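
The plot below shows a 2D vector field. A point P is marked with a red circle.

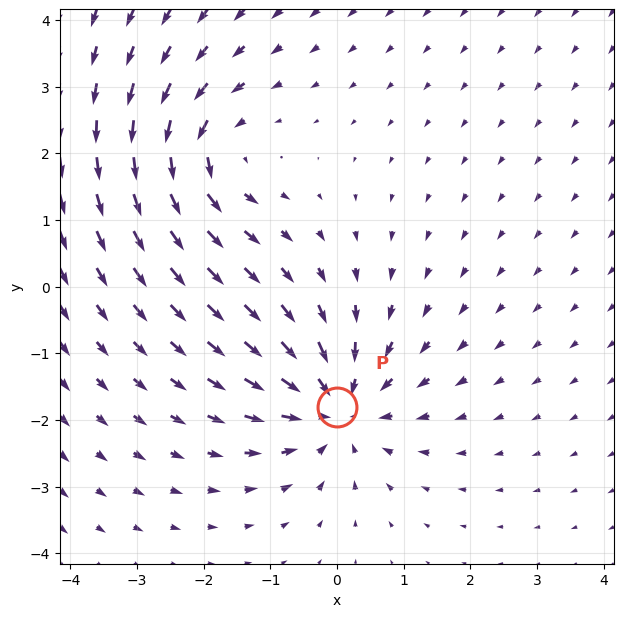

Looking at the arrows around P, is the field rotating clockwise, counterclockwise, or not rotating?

not rotating

Near P at (-0.0, -1.8) the arrows show no circulation. The curl there is ≈0.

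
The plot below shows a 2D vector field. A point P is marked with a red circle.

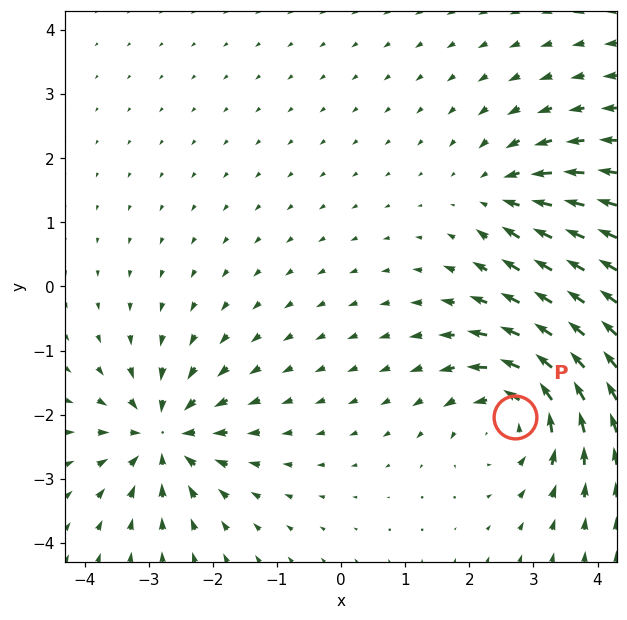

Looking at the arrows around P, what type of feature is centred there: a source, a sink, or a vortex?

vortex

At P (2.7, -2.0) the arrows circulate counterclockwise. Divergence ≈0, curl about +5 — near-zero divergence with nonzero curl is a vortex.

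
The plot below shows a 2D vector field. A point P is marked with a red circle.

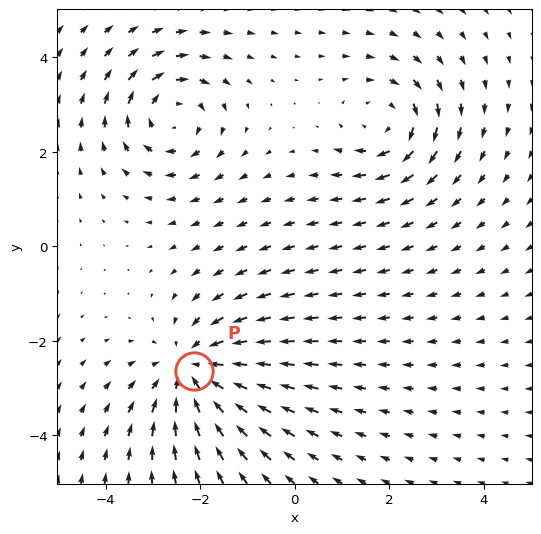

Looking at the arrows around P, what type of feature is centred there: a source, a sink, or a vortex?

sink

At P (-2.1, -2.6) the arrows converge inward. Divergence about -4, curl ≈0 — negative divergence with near-zero curl is a sink.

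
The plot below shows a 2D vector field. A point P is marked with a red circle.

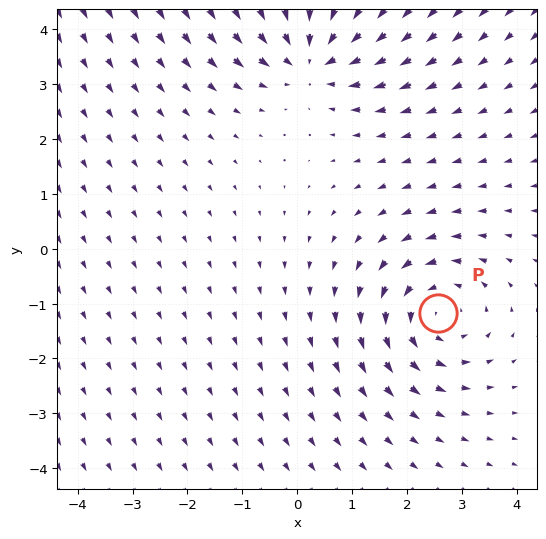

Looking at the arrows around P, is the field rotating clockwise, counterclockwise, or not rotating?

Near P at (2.6, -1.2) the arrows circulate counterclockwise. The curl (z-component) there is about +3; positive curl means counterclockwise rotation.

counterclockwise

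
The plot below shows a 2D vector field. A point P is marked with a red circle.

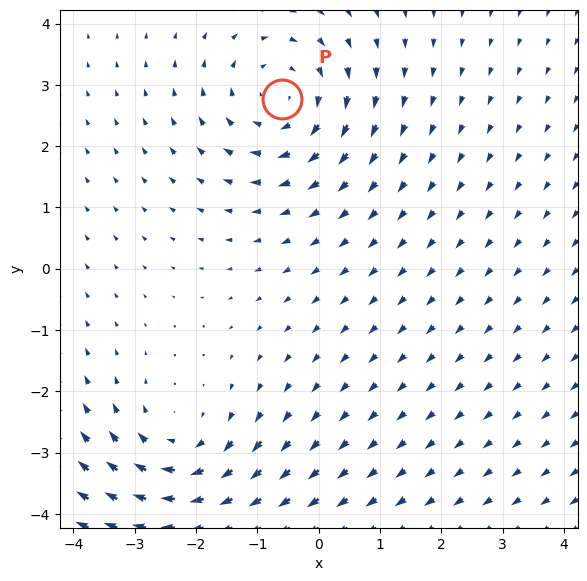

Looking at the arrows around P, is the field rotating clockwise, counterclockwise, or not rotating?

Near P at (-0.6, 2.8) the arrows circulate clockwise. The curl (z-component) there is about -4; negative curl means clockwise rotation.

clockwise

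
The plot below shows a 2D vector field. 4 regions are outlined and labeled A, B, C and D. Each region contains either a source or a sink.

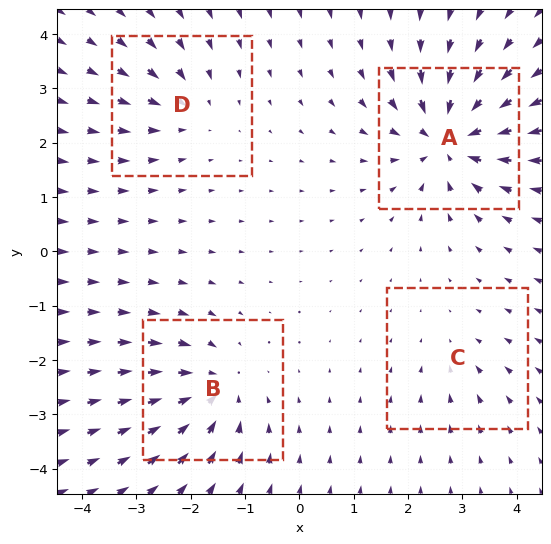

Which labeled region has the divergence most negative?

A

Divergence at each region's feature centre — A: about -8, B: about -5, C: about -2, D: about -4. Region A is most negative.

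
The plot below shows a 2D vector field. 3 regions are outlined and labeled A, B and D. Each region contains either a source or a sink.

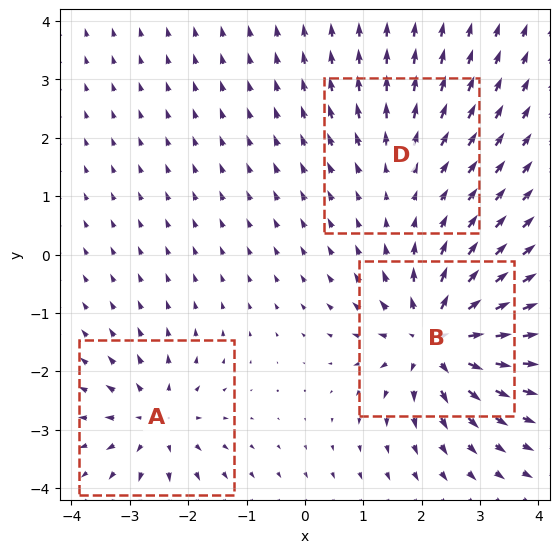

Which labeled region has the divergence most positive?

B

Divergence at each region's feature centre — A: about +4, B: about +7, D: about +2. Region B is most positive.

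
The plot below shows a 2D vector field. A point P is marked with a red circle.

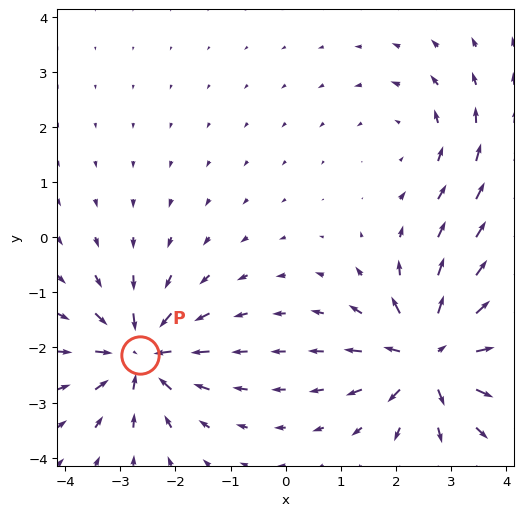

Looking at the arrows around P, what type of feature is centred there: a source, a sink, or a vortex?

At P (-2.6, -2.1) the arrows converge inward. Divergence about -6, curl ≈0 — negative divergence with near-zero curl is a sink.

sink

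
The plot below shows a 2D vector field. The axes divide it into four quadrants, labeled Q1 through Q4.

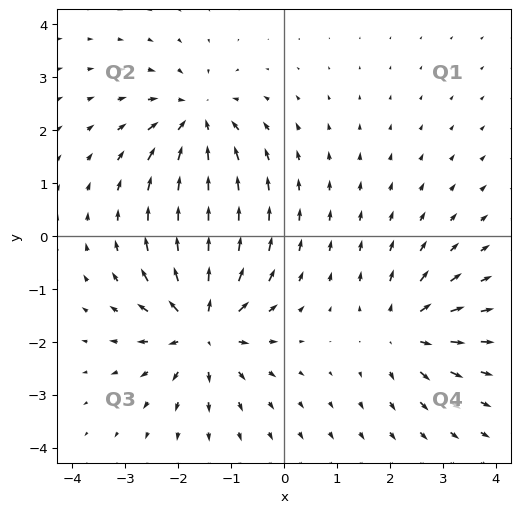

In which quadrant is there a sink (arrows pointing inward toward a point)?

The sink sits at approximately (-1.7, 2.2), which lies in quadrant Q2. The divergence there is about -5, negative as expected for a sink.

Q2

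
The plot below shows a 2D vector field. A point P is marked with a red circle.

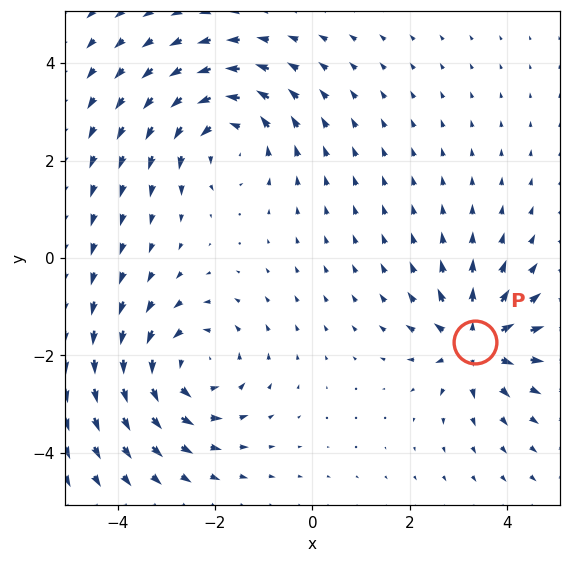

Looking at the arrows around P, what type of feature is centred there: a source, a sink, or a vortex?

source

At P (3.3, -1.7) the arrows spread outward. Divergence about +4, curl ≈0 — positive divergence with near-zero curl is a source.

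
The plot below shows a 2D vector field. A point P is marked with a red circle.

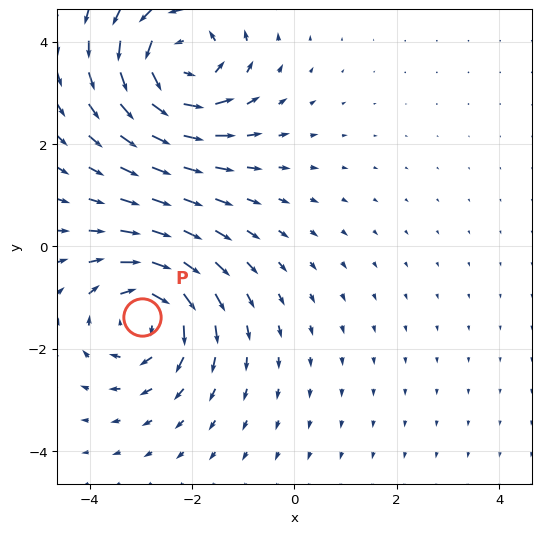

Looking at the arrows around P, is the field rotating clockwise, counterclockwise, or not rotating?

clockwise

Near P at (-3.0, -1.4) the arrows circulate clockwise. The curl (z-component) there is about -5; negative curl means clockwise rotation.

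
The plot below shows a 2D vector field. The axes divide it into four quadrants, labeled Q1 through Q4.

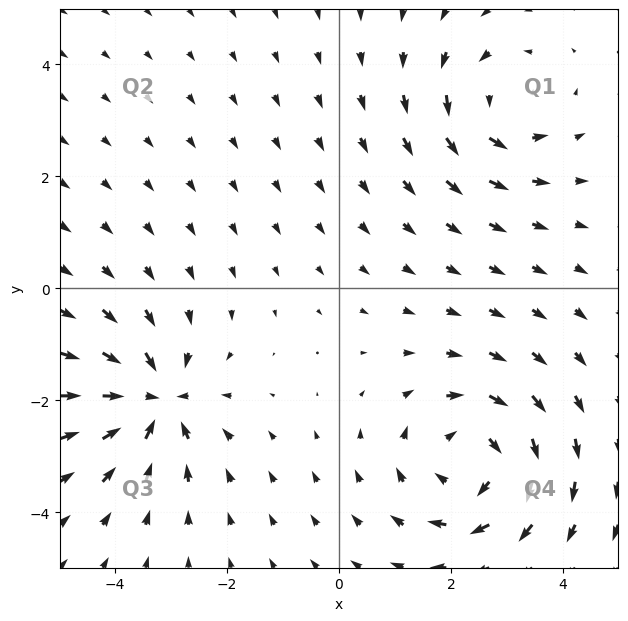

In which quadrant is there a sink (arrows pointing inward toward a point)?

The sink sits at approximately (-3.3, -2.0), which lies in quadrant Q3. The divergence there is about -5, negative as expected for a sink.

Q3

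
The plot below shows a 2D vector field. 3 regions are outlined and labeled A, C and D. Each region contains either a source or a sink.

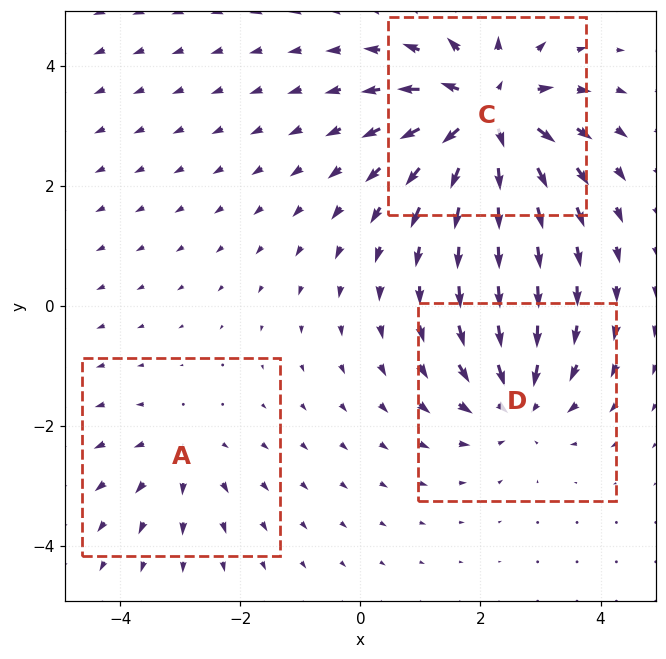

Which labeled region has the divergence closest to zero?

A

Divergence at each region's feature centre — A: about +2, C: about +6, D: about -4. Region A is closest to zero.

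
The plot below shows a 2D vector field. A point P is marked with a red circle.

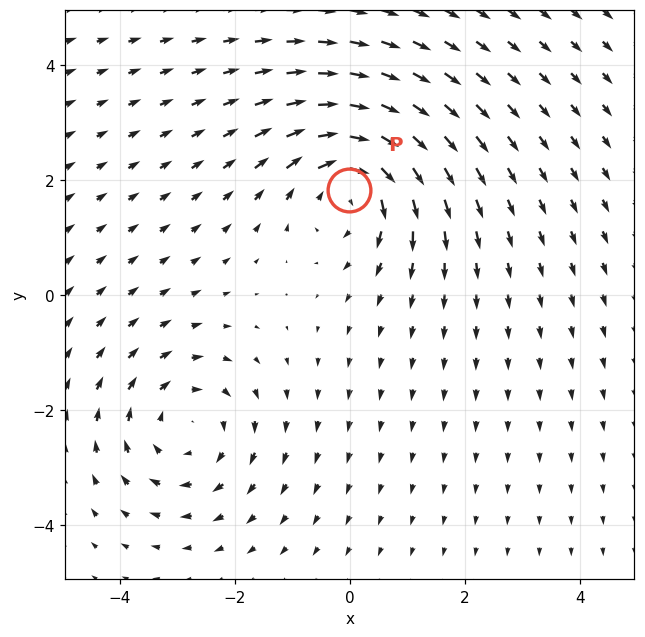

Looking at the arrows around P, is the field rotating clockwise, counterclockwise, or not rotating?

Near P at (-0.0, 1.8) the arrows circulate clockwise. The curl (z-component) there is about -4; negative curl means clockwise rotation.

clockwise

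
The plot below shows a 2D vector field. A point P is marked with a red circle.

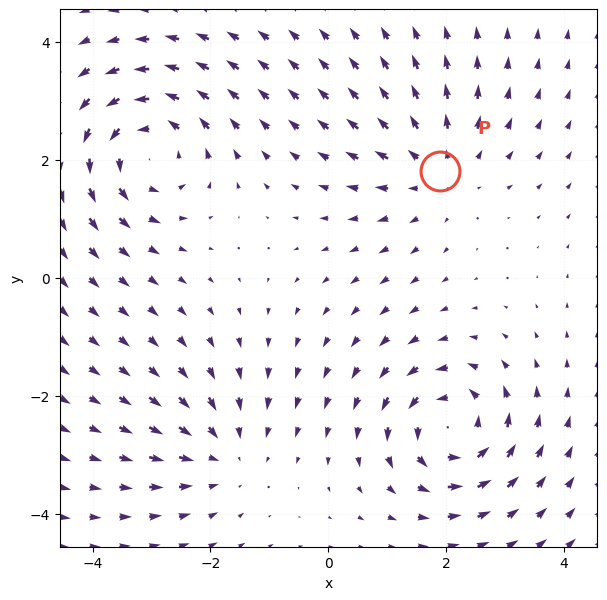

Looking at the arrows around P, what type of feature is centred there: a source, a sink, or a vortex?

source

At P (1.9, 1.8) the arrows spread outward. Divergence about +3, curl ≈0 — positive divergence with near-zero curl is a source.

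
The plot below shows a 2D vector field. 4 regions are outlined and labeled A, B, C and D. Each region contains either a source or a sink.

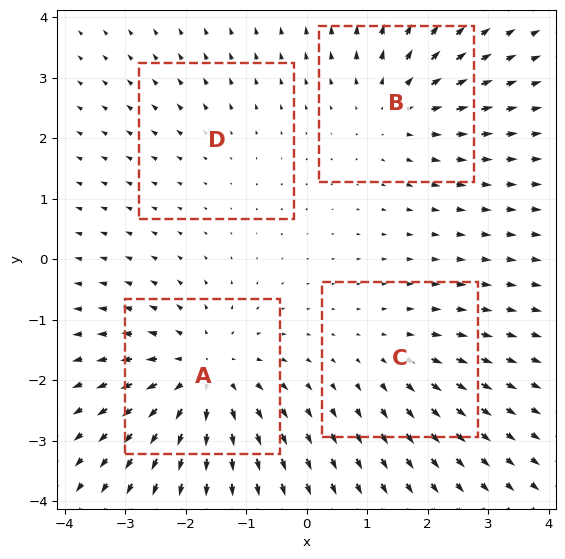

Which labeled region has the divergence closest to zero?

D

Divergence at each region's feature centre — A: about +6, B: about +5, C: about +3, D: about +2. Region D is closest to zero.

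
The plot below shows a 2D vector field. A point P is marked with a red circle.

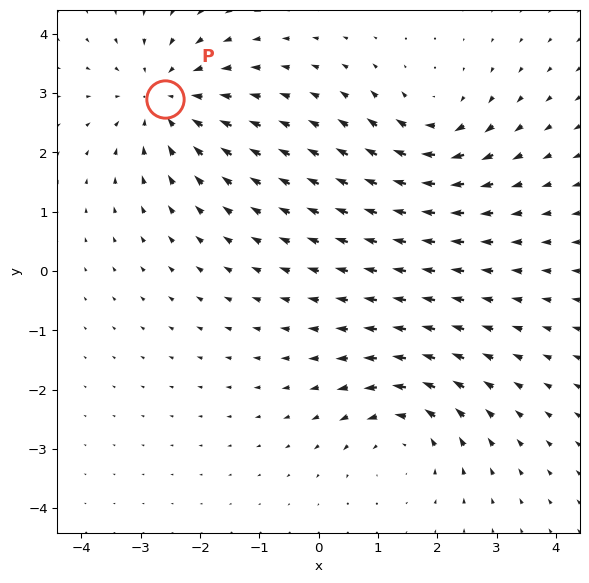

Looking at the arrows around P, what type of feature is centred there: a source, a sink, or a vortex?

At P (-2.6, 2.9) the arrows converge inward. Divergence about -5, curl ≈0 — negative divergence with near-zero curl is a sink.

sink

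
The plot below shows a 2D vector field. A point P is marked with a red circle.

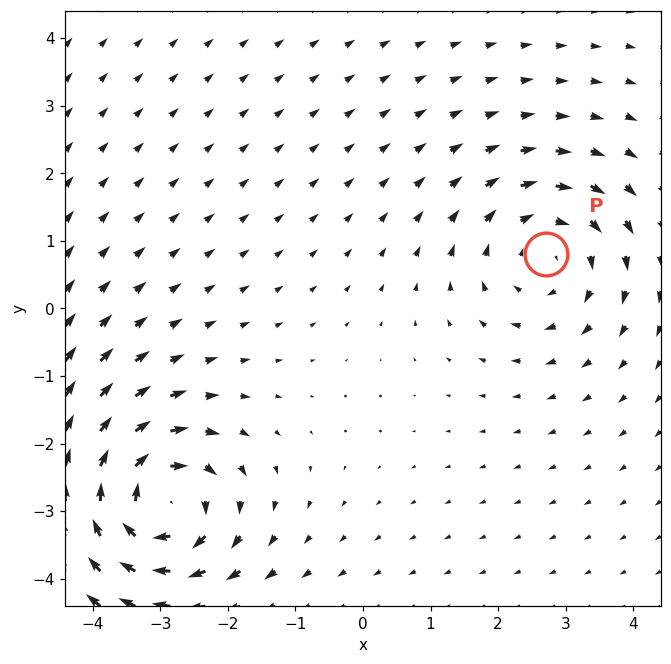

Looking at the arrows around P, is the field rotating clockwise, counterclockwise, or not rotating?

clockwise

Near P at (2.7, 0.8) the arrows circulate clockwise. The curl (z-component) there is about -3; negative curl means clockwise rotation.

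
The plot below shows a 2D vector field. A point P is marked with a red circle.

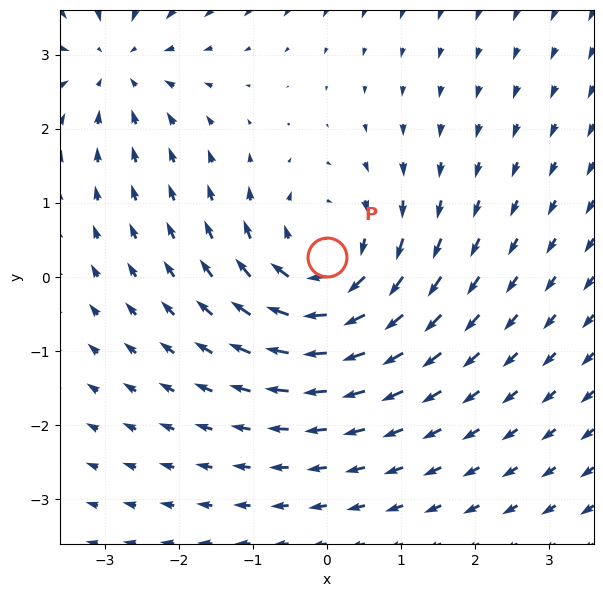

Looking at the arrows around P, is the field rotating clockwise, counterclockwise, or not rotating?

Near P at (-0.0, 0.3) the arrows circulate clockwise. The curl (z-component) there is about -5; negative curl means clockwise rotation.

clockwise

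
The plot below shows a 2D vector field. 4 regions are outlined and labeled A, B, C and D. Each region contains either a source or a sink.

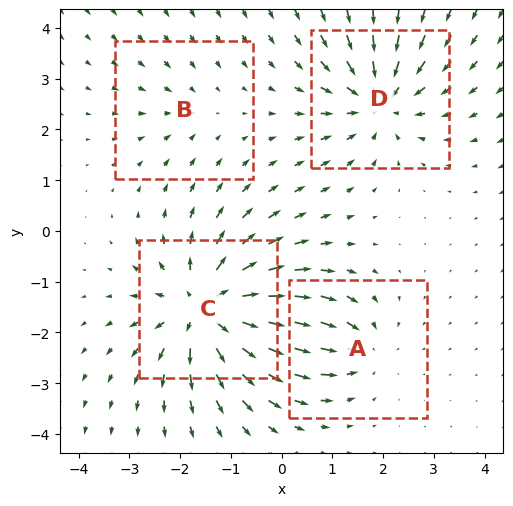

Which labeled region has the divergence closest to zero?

B

Divergence at each region's feature centre — A: about -4, B: about -2, C: about +7, D: about -5. Region B is closest to zero.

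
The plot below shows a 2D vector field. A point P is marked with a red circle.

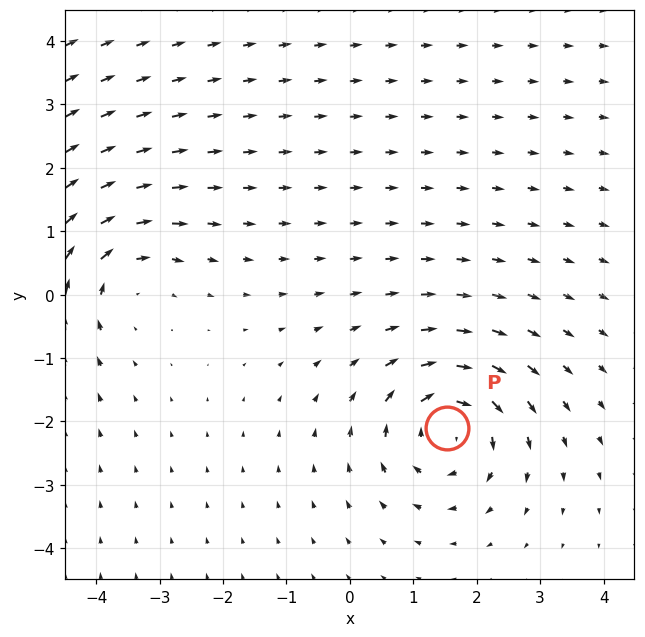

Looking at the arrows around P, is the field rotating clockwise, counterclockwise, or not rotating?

clockwise

Near P at (1.5, -2.1) the arrows circulate clockwise. The curl (z-component) there is about -6; negative curl means clockwise rotation.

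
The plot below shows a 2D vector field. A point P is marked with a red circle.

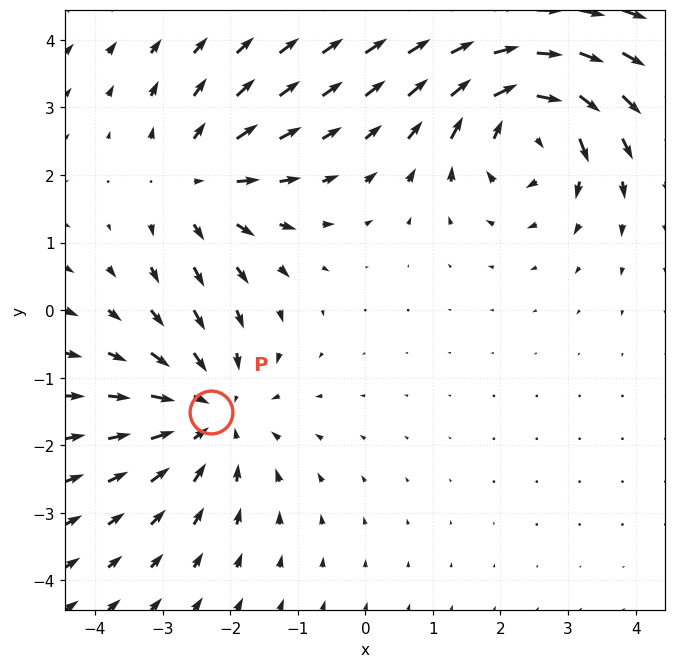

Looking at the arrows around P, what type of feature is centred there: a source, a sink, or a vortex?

sink

At P (-2.3, -1.5) the arrows converge inward. Divergence about -3, curl ≈0 — negative divergence with near-zero curl is a sink.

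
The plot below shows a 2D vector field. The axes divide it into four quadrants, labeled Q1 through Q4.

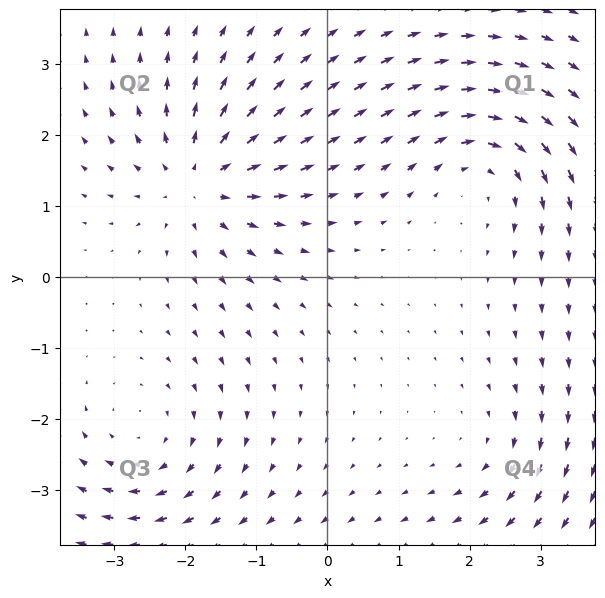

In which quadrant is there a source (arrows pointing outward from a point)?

Q2

The source sits at approximately (-1.8, 1.4), which lies in quadrant Q2. The divergence there is about +6, positive as expected for a source.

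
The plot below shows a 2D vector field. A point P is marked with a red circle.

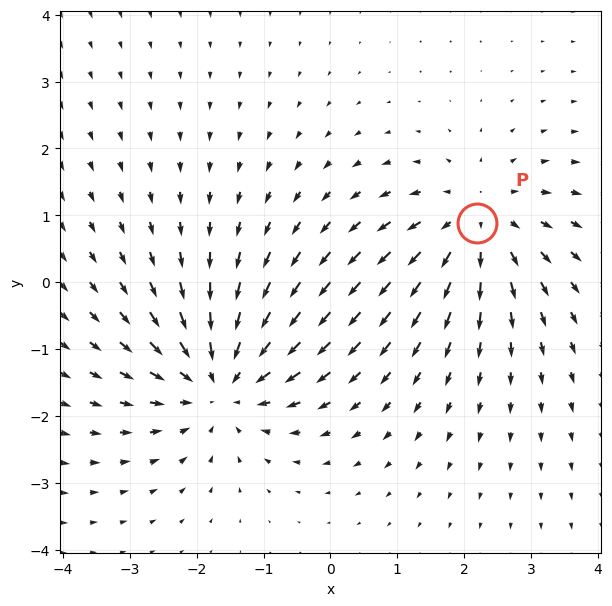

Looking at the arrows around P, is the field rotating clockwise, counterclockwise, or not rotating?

not rotating

Near P at (2.2, 0.9) the arrows show no circulation. The curl there is ≈0.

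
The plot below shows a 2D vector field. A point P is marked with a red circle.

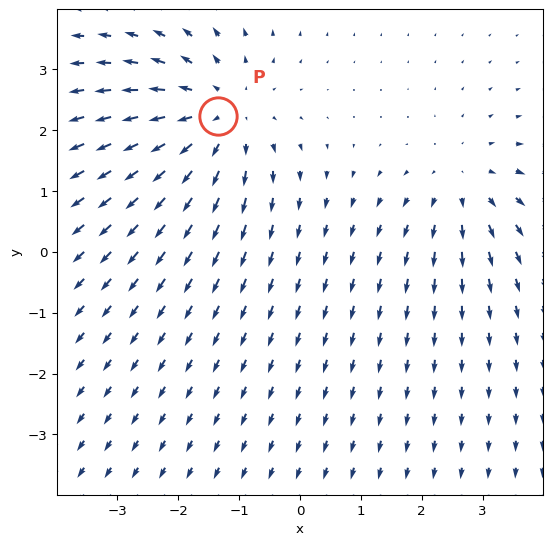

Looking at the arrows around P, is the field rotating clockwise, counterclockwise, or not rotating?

Near P at (-1.3, 2.2) the arrows show no circulation. The curl there is ≈0.

not rotating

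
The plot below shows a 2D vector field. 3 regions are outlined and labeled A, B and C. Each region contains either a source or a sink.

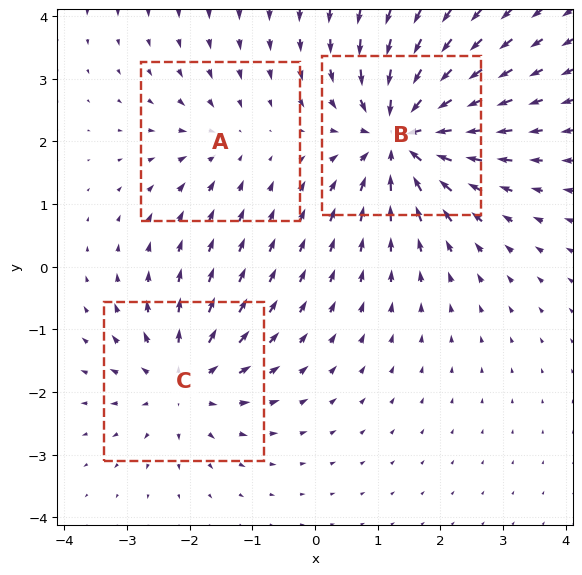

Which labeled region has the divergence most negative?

Divergence at each region's feature centre — A: about -2, B: about -6, C: about +4. Region B is most negative.

B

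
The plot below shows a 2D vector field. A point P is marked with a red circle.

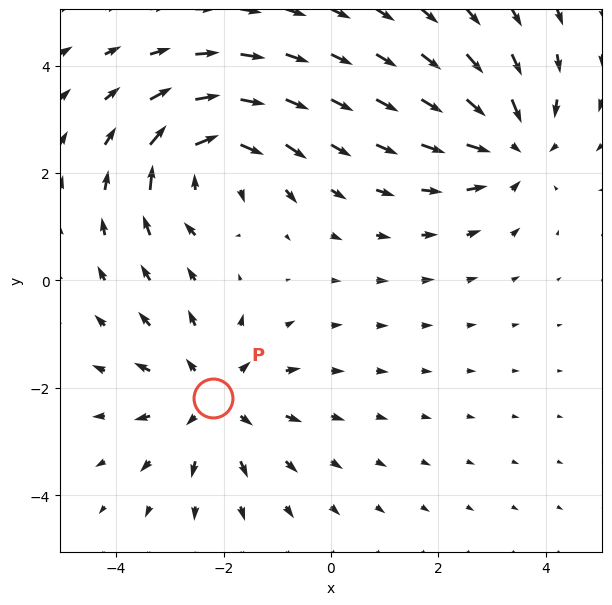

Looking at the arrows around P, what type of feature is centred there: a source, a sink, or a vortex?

source

At P (-2.2, -2.2) the arrows spread outward. Divergence about +4, curl ≈0 — positive divergence with near-zero curl is a source.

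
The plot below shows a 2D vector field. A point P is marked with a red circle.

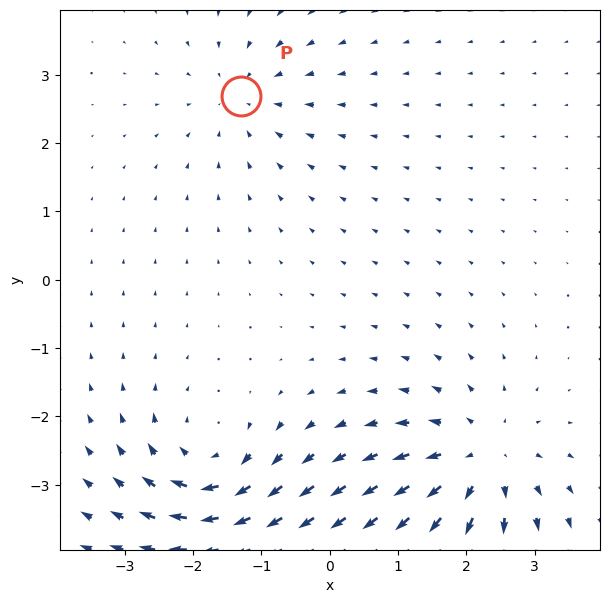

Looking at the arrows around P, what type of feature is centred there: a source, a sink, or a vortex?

sink

At P (-1.3, 2.7) the arrows converge inward. Divergence about -3, curl ≈0 — negative divergence with near-zero curl is a sink.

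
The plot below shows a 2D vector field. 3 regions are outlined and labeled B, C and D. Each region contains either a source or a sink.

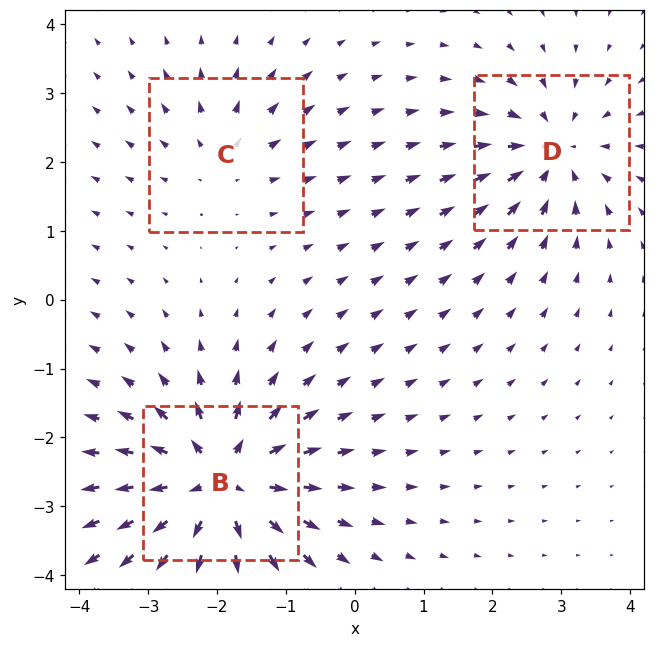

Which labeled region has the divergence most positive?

Divergence at each region's feature centre — B: about +6, C: about +2, D: about -4. Region B is most positive.

B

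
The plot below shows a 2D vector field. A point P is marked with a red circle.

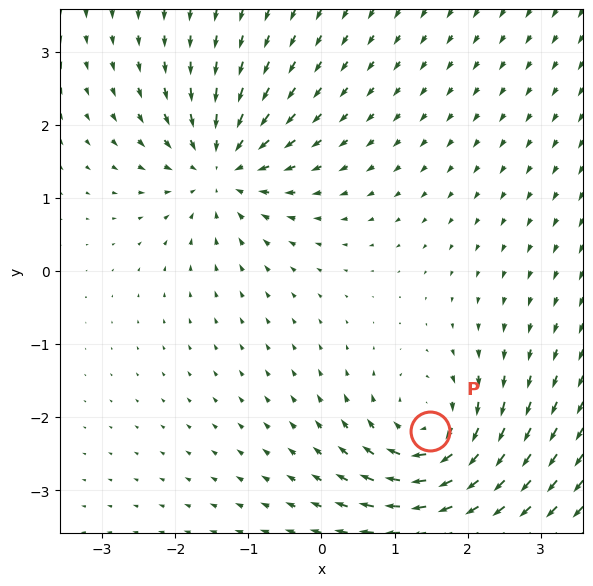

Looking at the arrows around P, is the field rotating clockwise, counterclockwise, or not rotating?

Near P at (1.5, -2.2) the arrows circulate clockwise. The curl (z-component) there is about -5; negative curl means clockwise rotation.

clockwise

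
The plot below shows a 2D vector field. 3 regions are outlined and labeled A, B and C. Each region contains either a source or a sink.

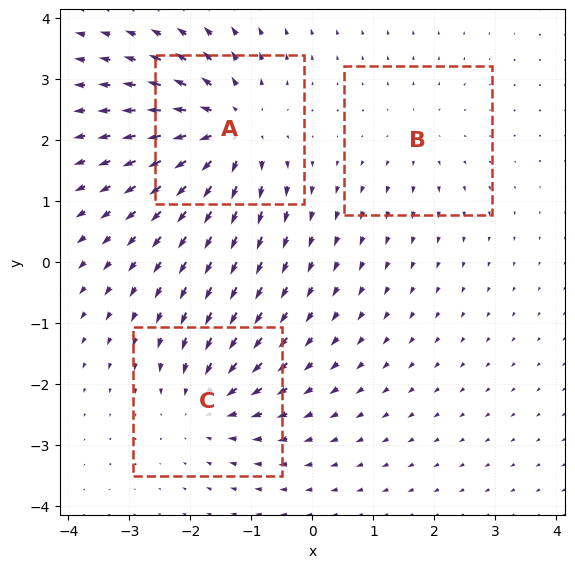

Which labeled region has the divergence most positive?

A

Divergence at each region's feature centre — A: about +6, B: about +2, C: about -4. Region A is most positive.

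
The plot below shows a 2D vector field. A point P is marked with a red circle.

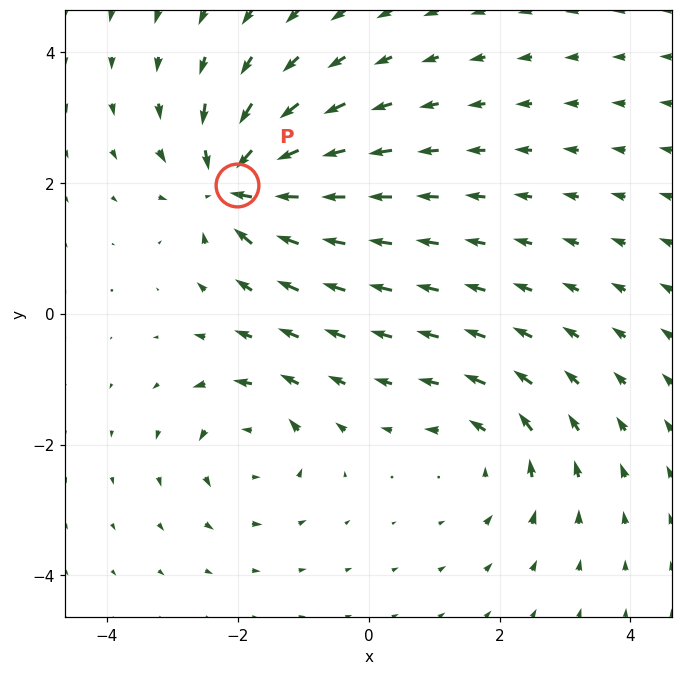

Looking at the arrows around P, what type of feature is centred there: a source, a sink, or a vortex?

At P (-2.0, 2.0) the arrows converge inward. Divergence about -7, curl ≈0 — negative divergence with near-zero curl is a sink.

sink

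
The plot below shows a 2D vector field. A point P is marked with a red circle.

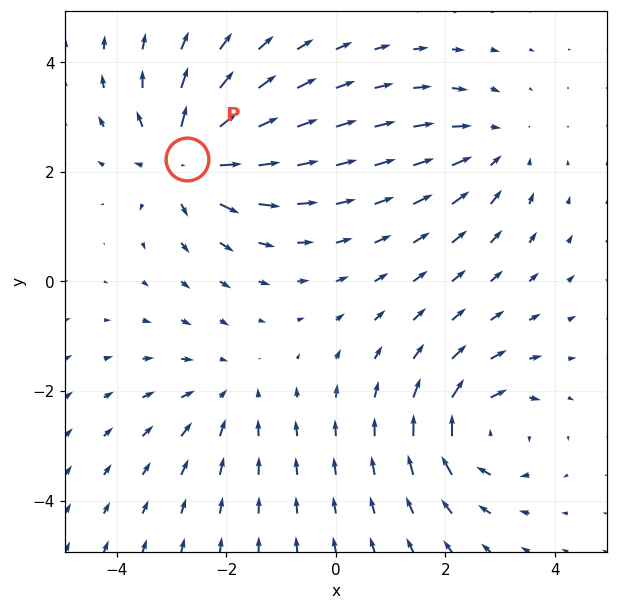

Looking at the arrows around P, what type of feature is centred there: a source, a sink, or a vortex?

At P (-2.7, 2.2) the arrows spread outward. Divergence about +6, curl ≈0 — positive divergence with near-zero curl is a source.

source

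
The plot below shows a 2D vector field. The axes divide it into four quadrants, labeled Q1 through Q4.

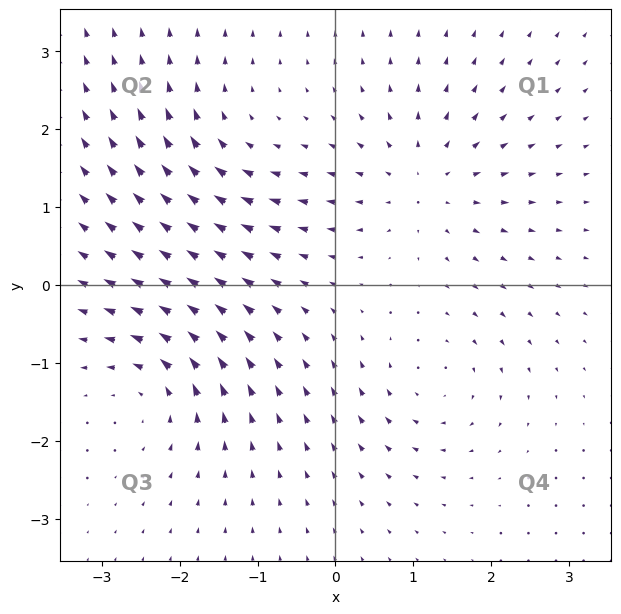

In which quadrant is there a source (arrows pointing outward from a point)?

The source sits at approximately (1.1, 1.3), which lies in quadrant Q1. The divergence there is about +5, positive as expected for a source.

Q1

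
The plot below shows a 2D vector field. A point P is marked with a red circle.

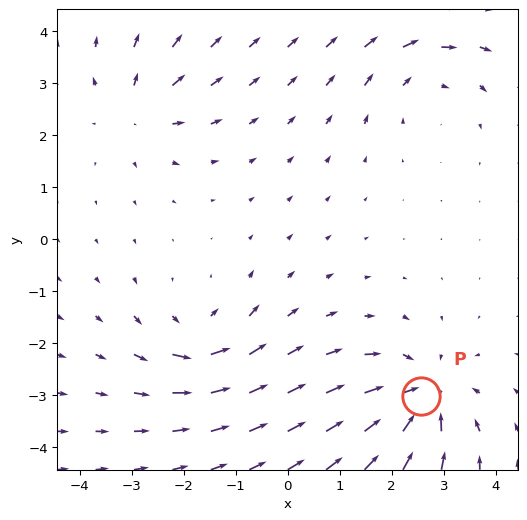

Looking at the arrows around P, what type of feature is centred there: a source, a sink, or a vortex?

sink

At P (2.6, -3.0) the arrows converge inward. Divergence about -5, curl ≈0 — negative divergence with near-zero curl is a sink.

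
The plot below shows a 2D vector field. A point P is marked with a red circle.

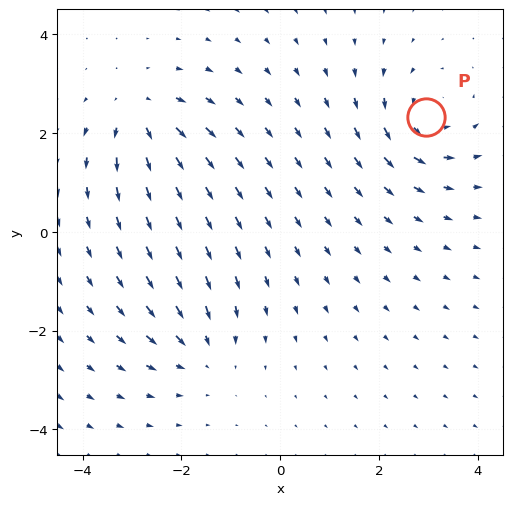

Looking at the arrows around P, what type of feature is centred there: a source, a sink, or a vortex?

At P (2.9, 2.3) the arrows circulate counterclockwise. Divergence ≈0, curl about +5 — near-zero divergence with nonzero curl is a vortex.

vortex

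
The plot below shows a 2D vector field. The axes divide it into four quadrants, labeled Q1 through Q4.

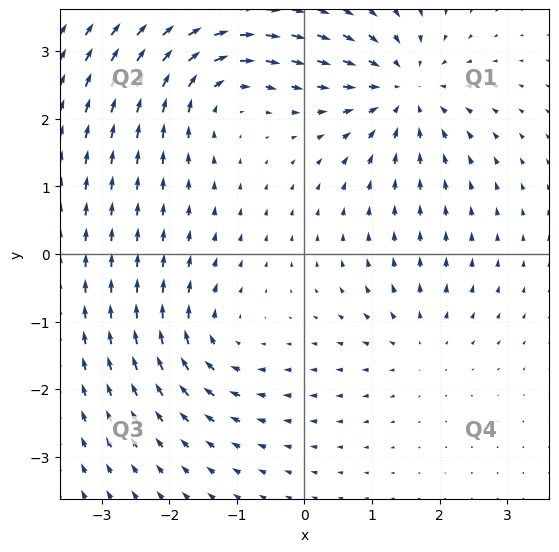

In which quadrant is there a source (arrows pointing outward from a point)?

The source sits at approximately (1.7, -1.3), which lies in quadrant Q4. The divergence there is about +3, positive as expected for a source.

Q4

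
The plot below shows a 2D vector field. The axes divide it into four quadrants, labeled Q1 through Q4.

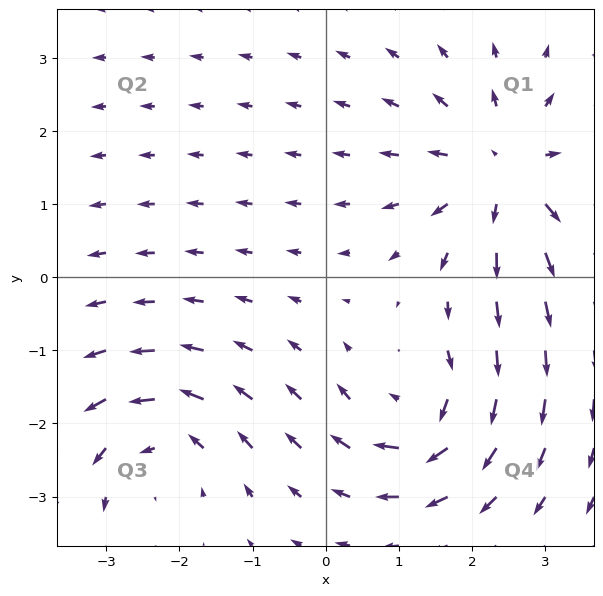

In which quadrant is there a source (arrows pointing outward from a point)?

Q1

The source sits at approximately (2.5, 1.4), which lies in quadrant Q1. The divergence there is about +4, positive as expected for a source.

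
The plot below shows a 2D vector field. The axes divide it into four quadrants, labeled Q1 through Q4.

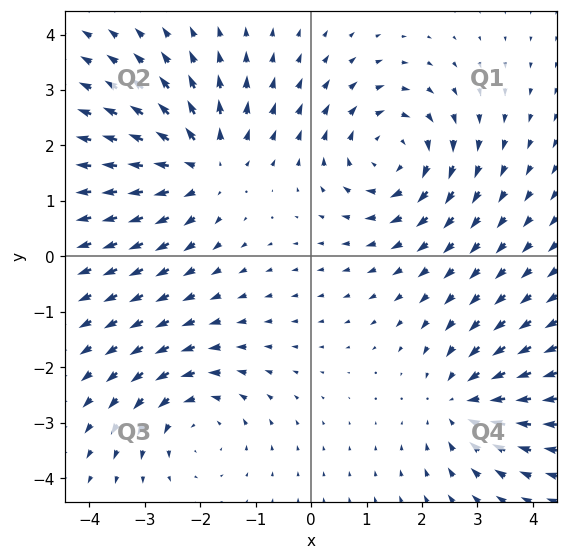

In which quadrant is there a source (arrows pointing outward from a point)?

The source sits at approximately (-2.0, 1.6), which lies in quadrant Q2. The divergence there is about +4, positive as expected for a source.

Q2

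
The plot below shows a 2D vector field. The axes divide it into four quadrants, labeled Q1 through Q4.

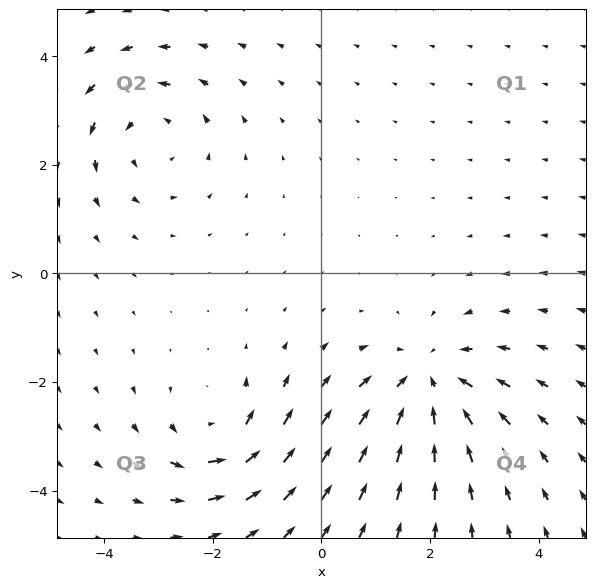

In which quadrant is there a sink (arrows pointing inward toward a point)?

The sink sits at approximately (2.0, -2.0), which lies in quadrant Q4. The divergence there is about -4, negative as expected for a sink.

Q4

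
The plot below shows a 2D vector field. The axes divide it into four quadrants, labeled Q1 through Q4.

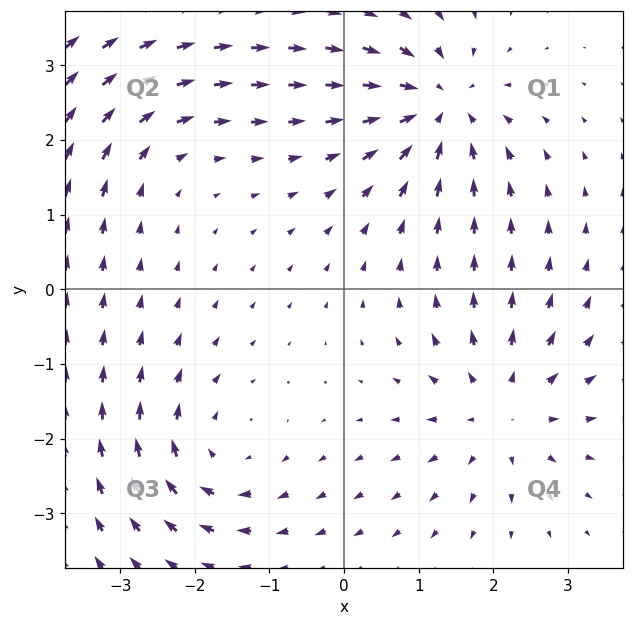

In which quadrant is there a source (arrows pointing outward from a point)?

The source sits at approximately (2.1, -1.6), which lies in quadrant Q4. The divergence there is about +5, positive as expected for a source.

Q4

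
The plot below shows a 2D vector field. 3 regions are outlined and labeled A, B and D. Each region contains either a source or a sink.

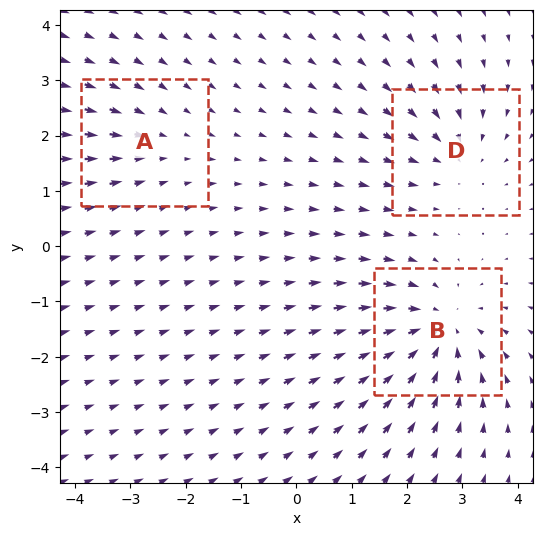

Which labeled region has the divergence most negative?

B

Divergence at each region's feature centre — A: about -2, B: about -5, D: about -3. Region B is most negative.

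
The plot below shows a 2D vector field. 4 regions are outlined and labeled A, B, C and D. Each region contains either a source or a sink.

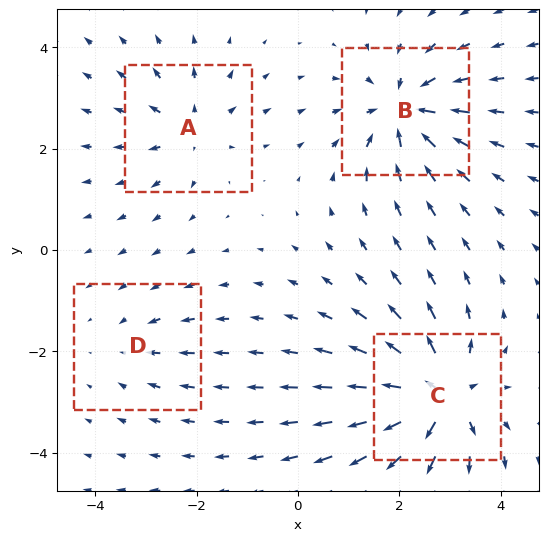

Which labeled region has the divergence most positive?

C

Divergence at each region's feature centre — A: about +4, B: about -6, C: about +8, D: about -2. Region C is most positive.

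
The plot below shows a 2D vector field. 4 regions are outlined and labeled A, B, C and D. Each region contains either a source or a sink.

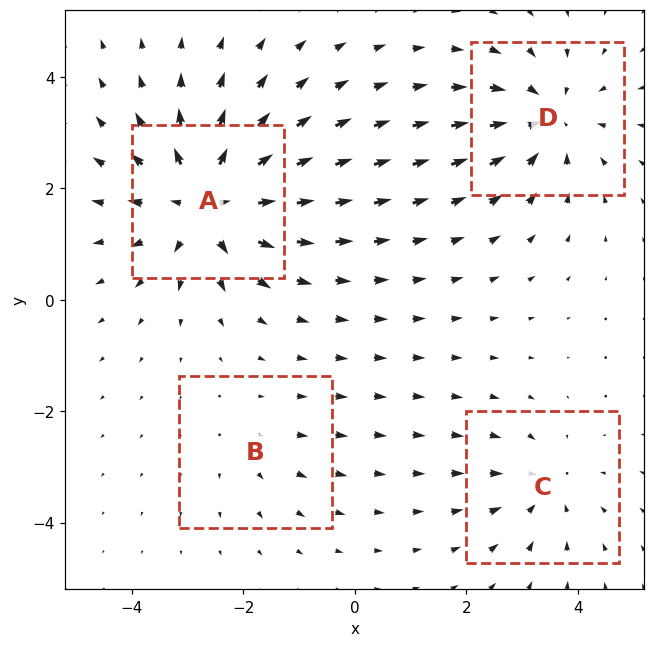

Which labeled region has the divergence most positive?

A

Divergence at each region's feature centre — A: about +7, B: about +2, C: about -3, D: about -5. Region A is most positive.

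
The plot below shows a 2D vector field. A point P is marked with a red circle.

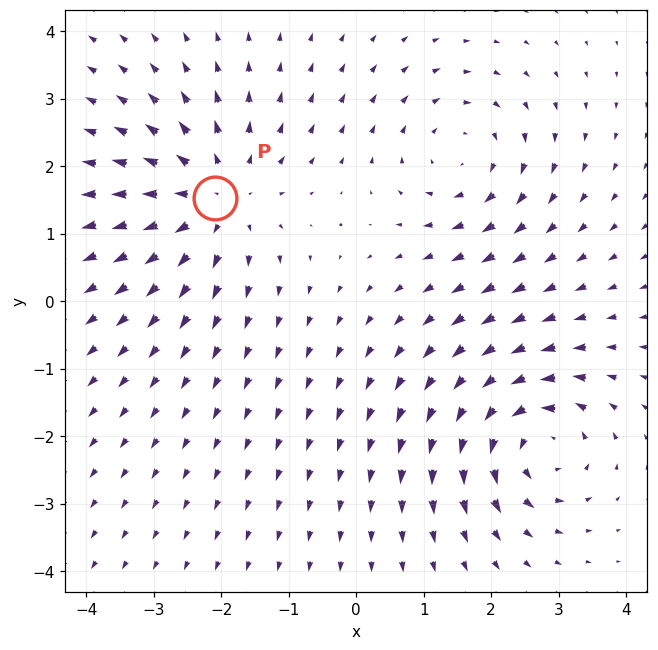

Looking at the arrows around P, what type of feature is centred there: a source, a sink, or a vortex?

source

At P (-2.1, 1.5) the arrows spread outward. Divergence about +4, curl ≈0 — positive divergence with near-zero curl is a source.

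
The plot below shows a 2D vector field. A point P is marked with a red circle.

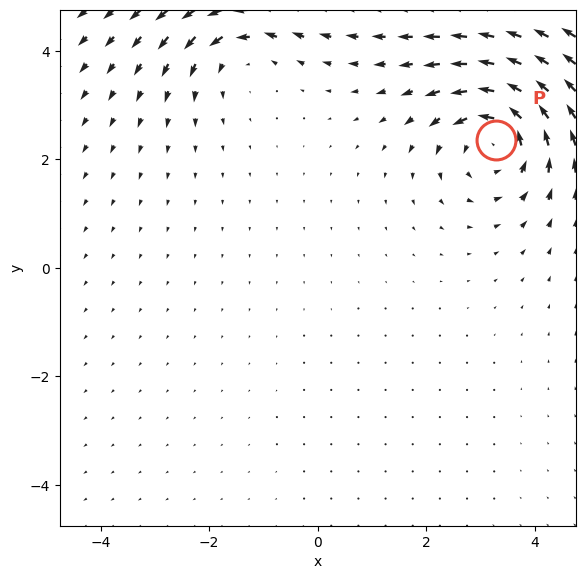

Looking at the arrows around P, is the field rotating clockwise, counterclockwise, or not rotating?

counterclockwise

Near P at (3.3, 2.4) the arrows circulate counterclockwise. The curl (z-component) there is about +6; positive curl means counterclockwise rotation.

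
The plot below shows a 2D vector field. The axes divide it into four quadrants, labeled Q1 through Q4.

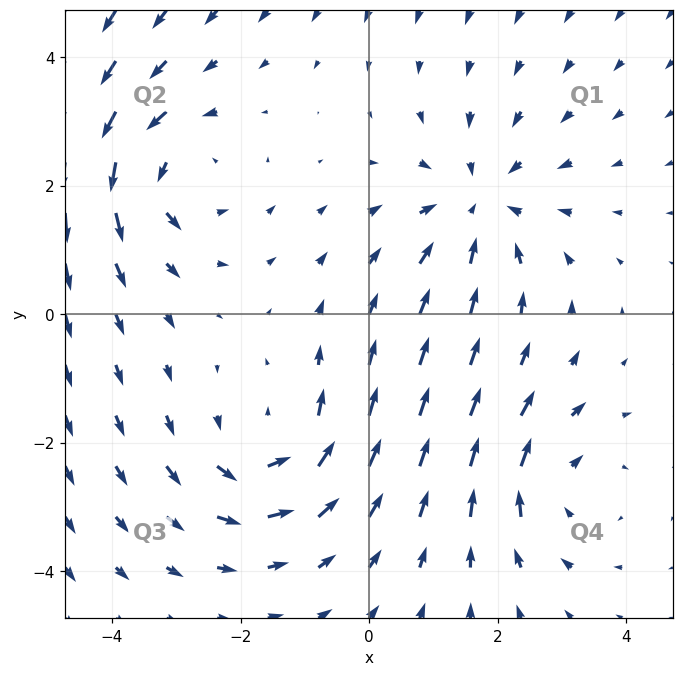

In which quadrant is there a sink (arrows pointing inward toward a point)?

The sink sits at approximately (1.7, 1.7), which lies in quadrant Q1. The divergence there is about -3, negative as expected for a sink.

Q1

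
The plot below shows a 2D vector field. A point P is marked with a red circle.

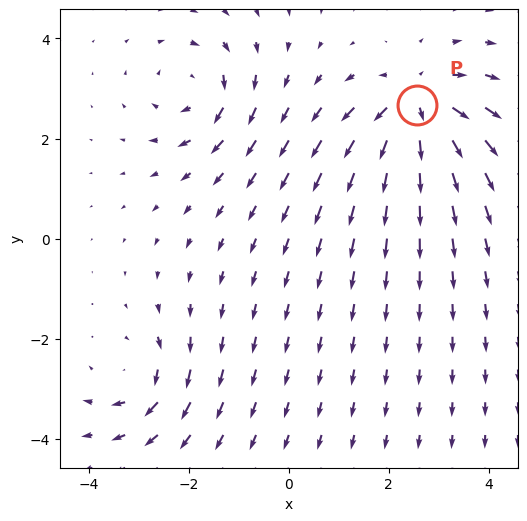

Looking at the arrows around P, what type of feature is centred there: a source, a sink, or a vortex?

source

At P (2.6, 2.7) the arrows spread outward. Divergence about +6, curl ≈0 — positive divergence with near-zero curl is a source.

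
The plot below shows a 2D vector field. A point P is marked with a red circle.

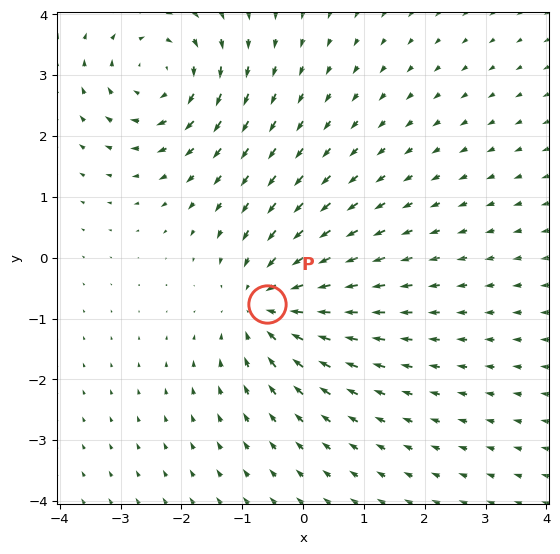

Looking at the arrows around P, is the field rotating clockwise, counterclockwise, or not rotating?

Near P at (-0.6, -0.8) the arrows show no circulation. The curl there is ≈0.

not rotating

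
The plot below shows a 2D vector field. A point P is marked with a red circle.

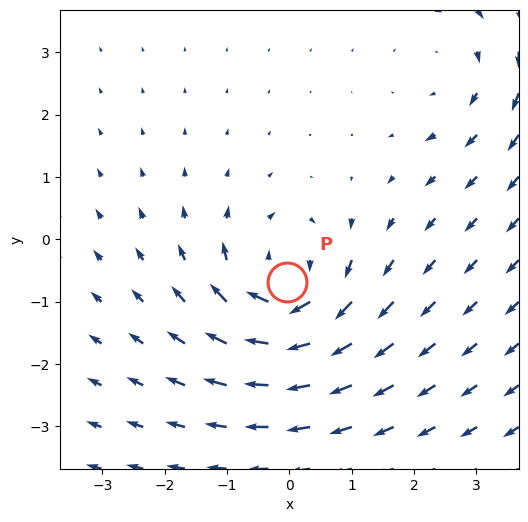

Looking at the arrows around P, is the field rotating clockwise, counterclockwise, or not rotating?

clockwise

Near P at (-0.0, -0.7) the arrows circulate clockwise. The curl (z-component) there is about -6; negative curl means clockwise rotation.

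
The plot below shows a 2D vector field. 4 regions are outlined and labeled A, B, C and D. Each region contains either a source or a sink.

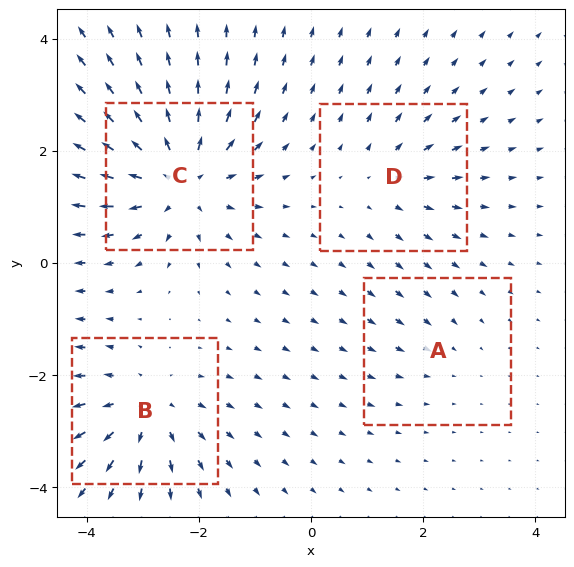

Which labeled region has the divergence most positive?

C

Divergence at each region's feature centre — A: about -2, B: about +5, C: about +7, D: about +3. Region C is most positive.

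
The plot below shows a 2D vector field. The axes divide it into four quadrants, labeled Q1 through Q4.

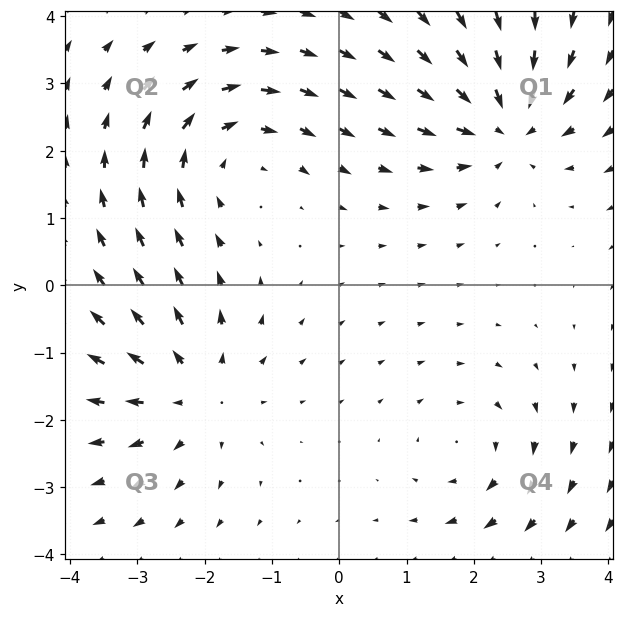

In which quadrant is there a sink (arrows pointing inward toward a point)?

Q1

The sink sits at approximately (2.5, 2.4), which lies in quadrant Q1. The divergence there is about -6, negative as expected for a sink.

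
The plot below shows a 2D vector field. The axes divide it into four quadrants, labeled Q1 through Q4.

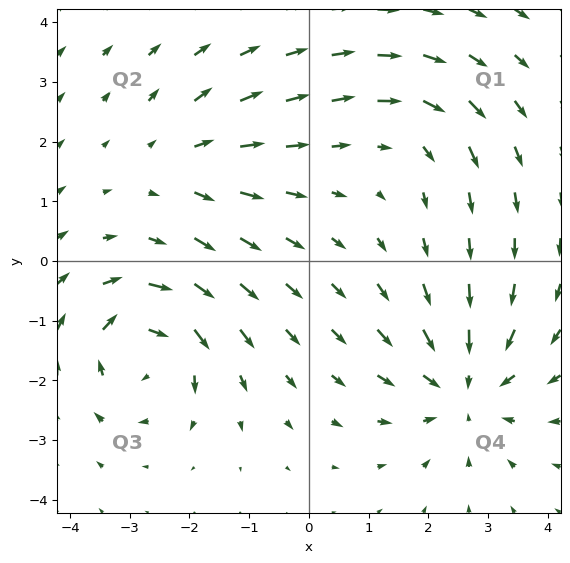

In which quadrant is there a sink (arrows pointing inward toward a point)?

Q4

The sink sits at approximately (2.6, -2.1), which lies in quadrant Q4. The divergence there is about -4, negative as expected for a sink.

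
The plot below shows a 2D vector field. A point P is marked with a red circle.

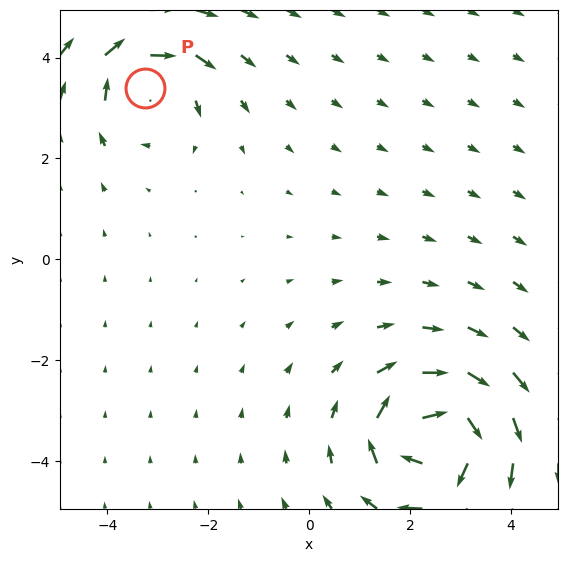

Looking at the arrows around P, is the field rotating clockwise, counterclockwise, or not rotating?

clockwise

Near P at (-3.3, 3.4) the arrows circulate clockwise. The curl (z-component) there is about -4; negative curl means clockwise rotation.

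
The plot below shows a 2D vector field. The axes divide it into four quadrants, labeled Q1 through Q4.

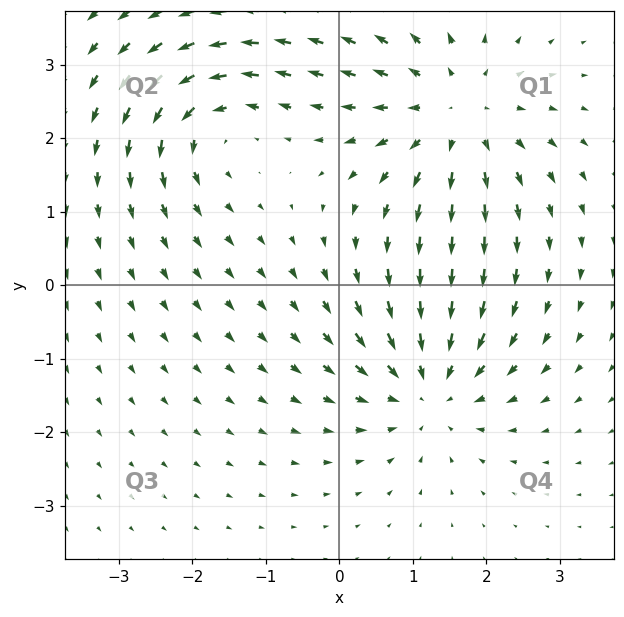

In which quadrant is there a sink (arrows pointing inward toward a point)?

Q4

The sink sits at approximately (1.2, -1.4), which lies in quadrant Q4. The divergence there is about -4, negative as expected for a sink.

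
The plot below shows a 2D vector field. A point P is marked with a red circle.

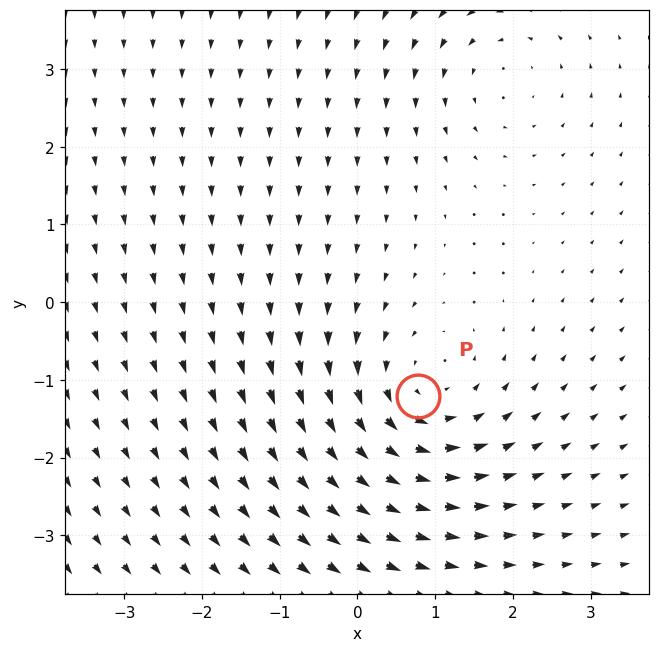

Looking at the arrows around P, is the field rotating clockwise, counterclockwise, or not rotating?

Near P at (0.8, -1.2) the arrows circulate counterclockwise. The curl (z-component) there is about +4; positive curl means counterclockwise rotation.

counterclockwise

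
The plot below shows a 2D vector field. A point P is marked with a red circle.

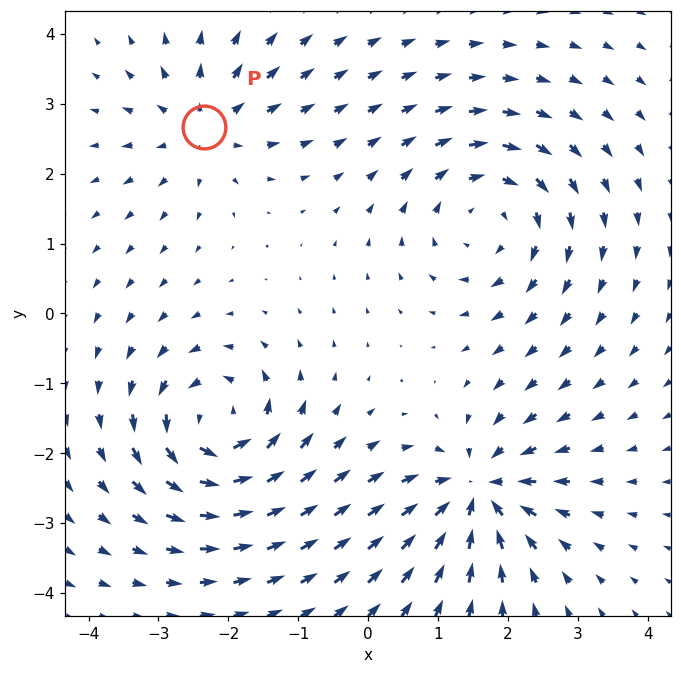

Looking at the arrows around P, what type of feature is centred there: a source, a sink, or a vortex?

source

At P (-2.3, 2.7) the arrows spread outward. Divergence about +4, curl ≈0 — positive divergence with near-zero curl is a source.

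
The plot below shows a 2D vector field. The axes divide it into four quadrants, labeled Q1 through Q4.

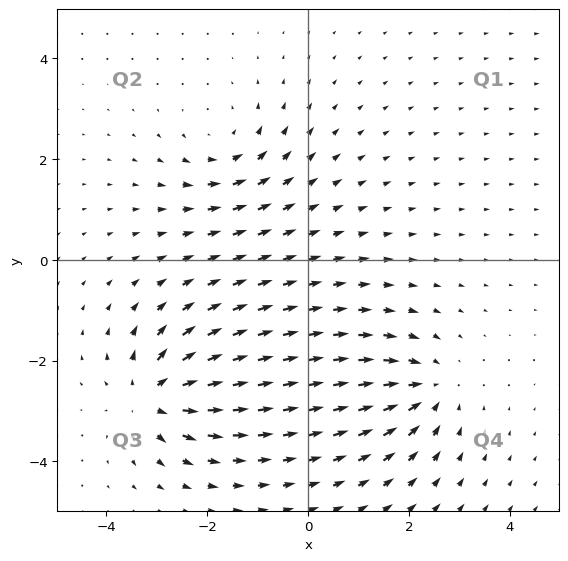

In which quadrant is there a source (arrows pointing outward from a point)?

Q3

The source sits at approximately (-3.1, -2.7), which lies in quadrant Q3. The divergence there is about +6, positive as expected for a source.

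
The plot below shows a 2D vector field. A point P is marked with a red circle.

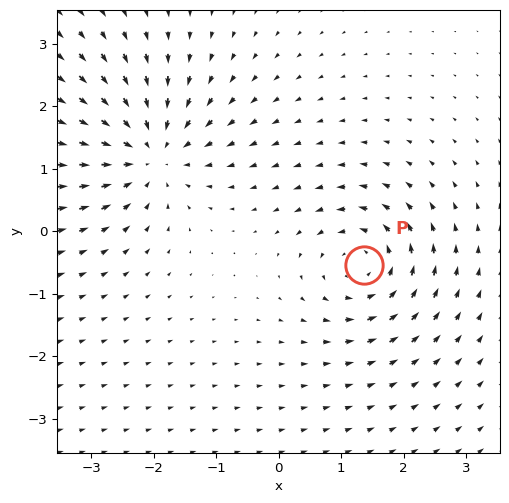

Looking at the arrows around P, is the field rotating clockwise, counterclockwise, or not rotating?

counterclockwise

Near P at (1.4, -0.5) the arrows circulate counterclockwise. The curl (z-component) there is about +5; positive curl means counterclockwise rotation.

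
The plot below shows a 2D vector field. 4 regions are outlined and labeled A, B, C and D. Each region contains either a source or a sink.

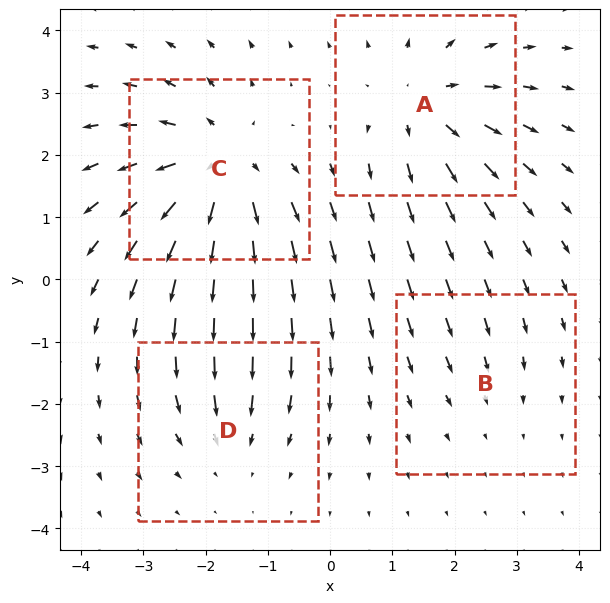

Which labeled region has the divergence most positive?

C

Divergence at each region's feature centre — A: about +5, B: about -2, C: about +6, D: about -3. Region C is most positive.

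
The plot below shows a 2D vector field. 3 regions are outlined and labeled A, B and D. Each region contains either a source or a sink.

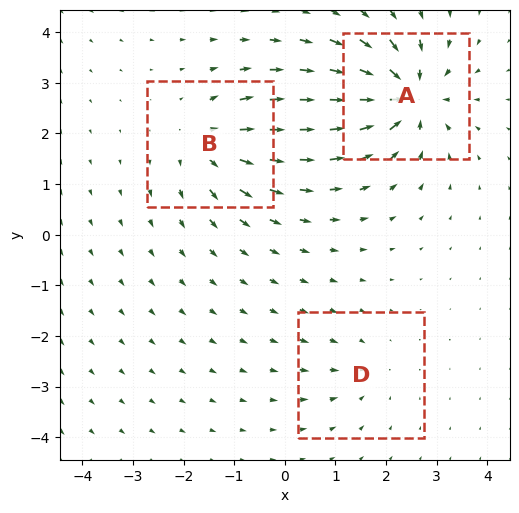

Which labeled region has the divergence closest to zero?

Divergence at each region's feature centre — A: about -7, B: about +4, D: about -2. Region D is closest to zero.

D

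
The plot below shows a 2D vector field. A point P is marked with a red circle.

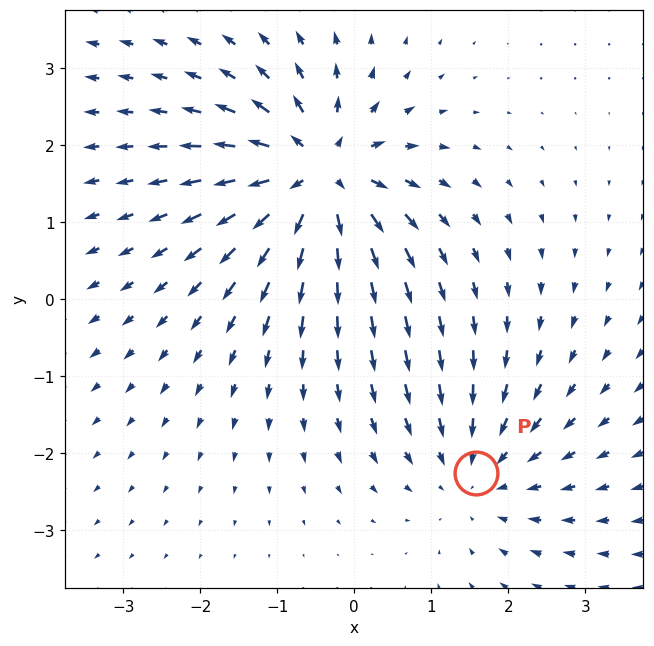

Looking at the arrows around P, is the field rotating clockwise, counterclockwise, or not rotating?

Near P at (1.6, -2.3) the arrows show no circulation. The curl there is ≈0.

not rotating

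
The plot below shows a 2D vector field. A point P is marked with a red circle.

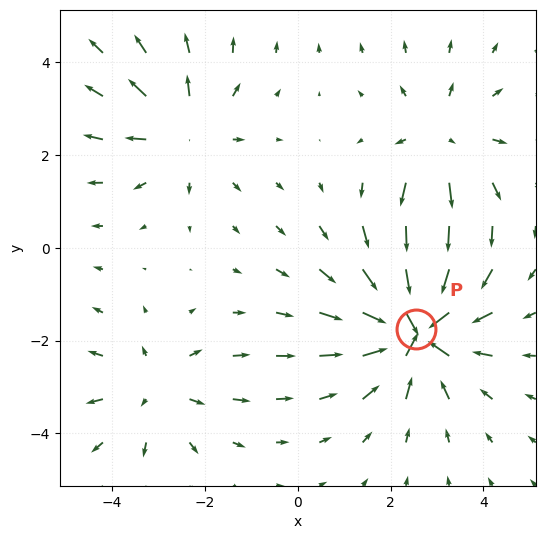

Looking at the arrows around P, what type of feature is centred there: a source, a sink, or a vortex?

sink

At P (2.5, -1.7) the arrows converge inward. Divergence about -6, curl ≈0 — negative divergence with near-zero curl is a sink.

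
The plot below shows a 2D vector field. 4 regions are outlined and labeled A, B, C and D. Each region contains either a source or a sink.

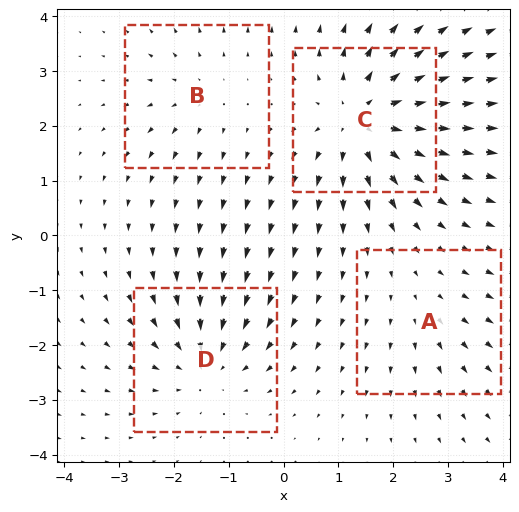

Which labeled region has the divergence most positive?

C

Divergence at each region's feature centre — A: about +2, B: about +3, C: about +6, D: about -4. Region C is most positive.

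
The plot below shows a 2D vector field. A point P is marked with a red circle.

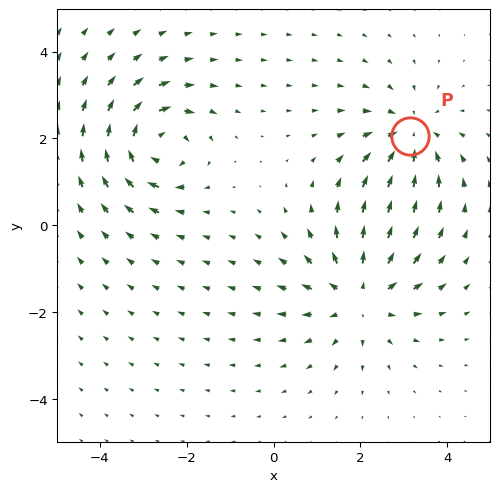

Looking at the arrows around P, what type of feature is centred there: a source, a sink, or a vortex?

At P (3.1, 2.1) the arrows converge inward. Divergence about -4, curl ≈0 — negative divergence with near-zero curl is a sink.

sink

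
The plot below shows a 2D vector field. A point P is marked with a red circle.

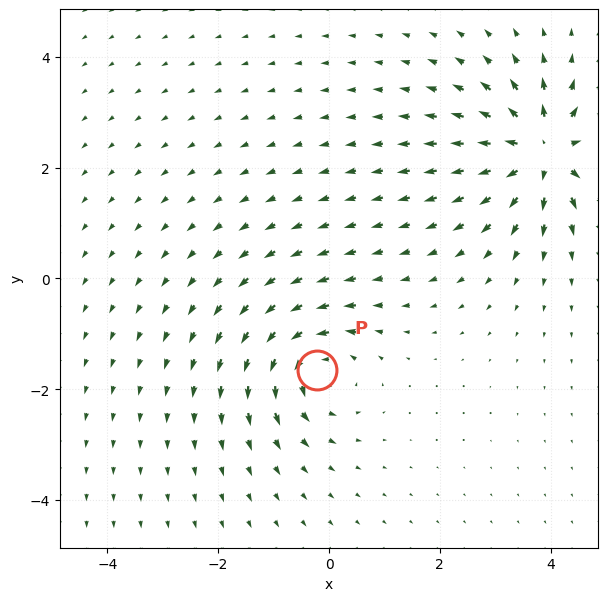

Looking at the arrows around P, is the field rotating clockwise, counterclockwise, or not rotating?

counterclockwise

Near P at (-0.2, -1.7) the arrows circulate counterclockwise. The curl (z-component) there is about +4; positive curl means counterclockwise rotation.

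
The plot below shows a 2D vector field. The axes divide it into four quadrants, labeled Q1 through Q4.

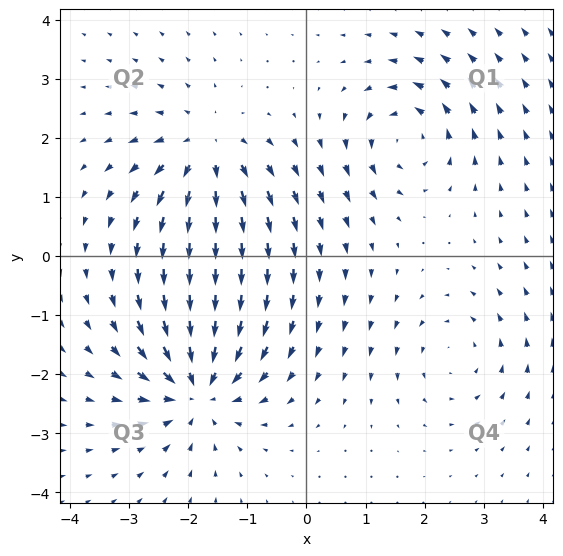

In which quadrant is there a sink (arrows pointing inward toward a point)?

The sink sits at approximately (-1.8, -2.2), which lies in quadrant Q3. The divergence there is about -6, negative as expected for a sink.

Q3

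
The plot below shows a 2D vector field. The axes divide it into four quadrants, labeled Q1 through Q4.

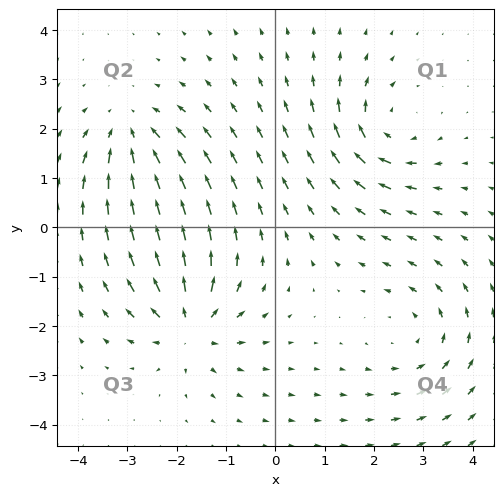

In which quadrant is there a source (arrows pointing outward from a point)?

Q3

The source sits at approximately (-1.7, -2.0), which lies in quadrant Q3. The divergence there is about +5, positive as expected for a source.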